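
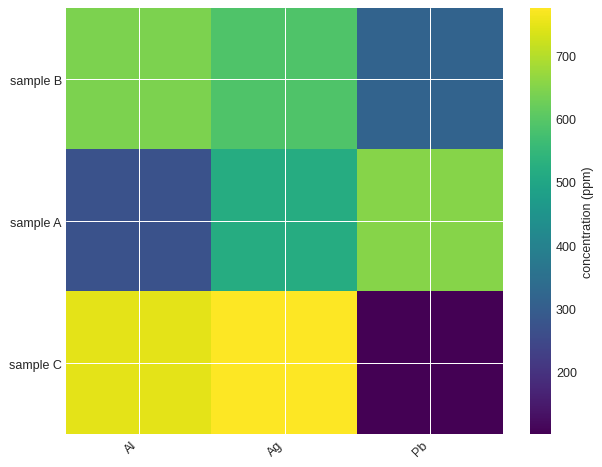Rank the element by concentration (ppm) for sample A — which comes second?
Top 3 for sample A: Pb ≈ 700, Ag ≈ 500, Al ≈ 300.

Ag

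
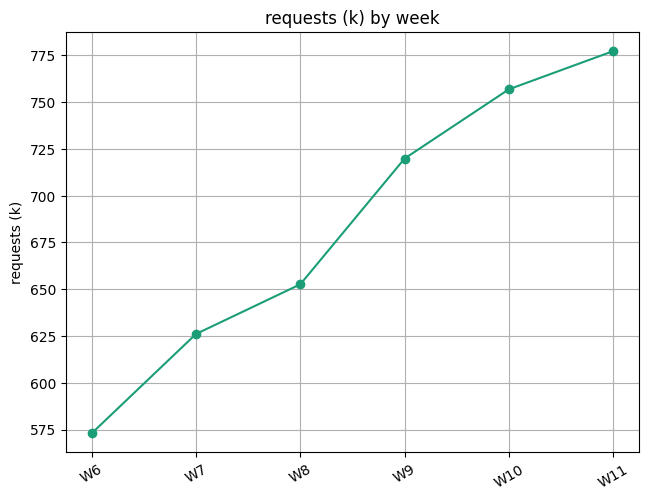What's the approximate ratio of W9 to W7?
W9 ≈ 720, W7 ≈ 620; 720/620 ≈ 1.16.

≈ 1.16×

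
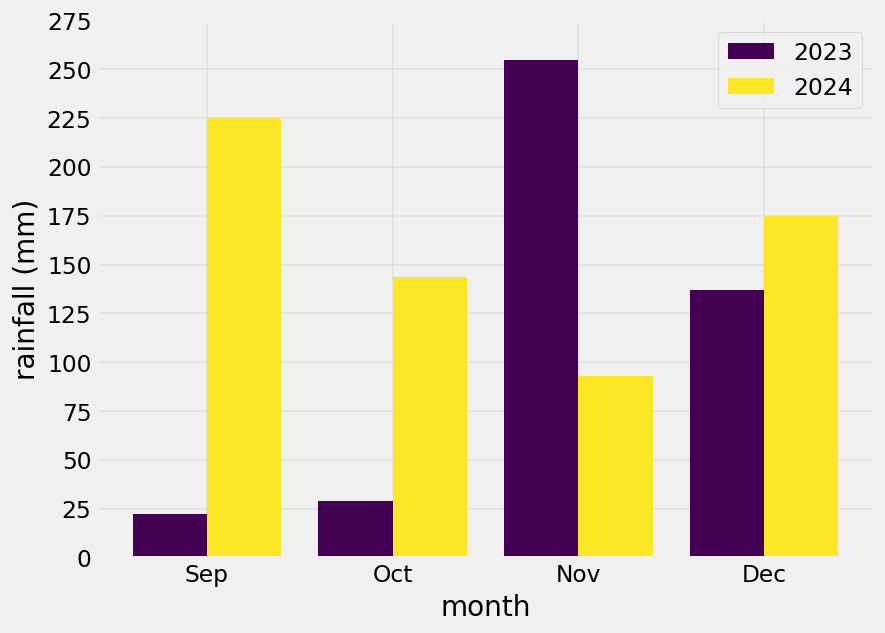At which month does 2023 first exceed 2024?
Nov

Oct: 2023 ≈ 25 vs 2024 ≈ 150 (not yet); Nov: 2023 ≈ 250 vs 2024 ≈ 100 (first crossover).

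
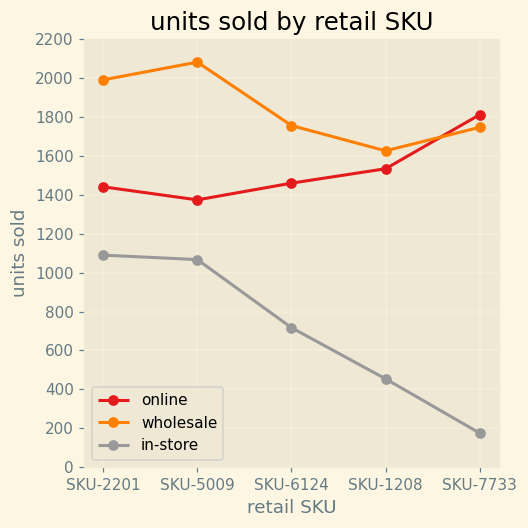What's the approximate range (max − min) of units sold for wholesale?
Max SKU-5009 ≈ 2000, min SKU-1208 ≈ 1600; range ≈ 400.

≈ 400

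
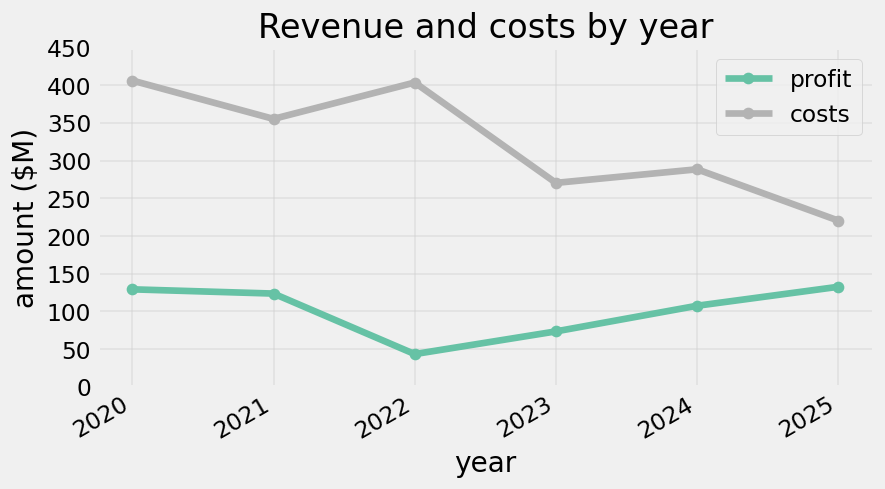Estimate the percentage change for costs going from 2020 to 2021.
≈ -12.5%

2020 ≈ 400, 2021 ≈ 350; (350 − 400) / 400 ≈ -12.5%.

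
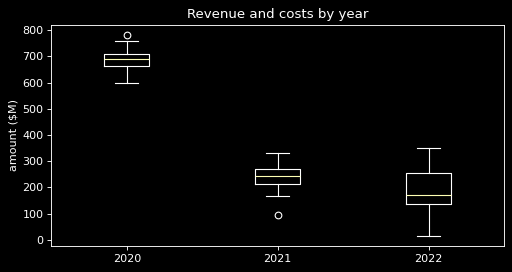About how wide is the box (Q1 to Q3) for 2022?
Q3 ≈ 250, Q1 ≈ 150; IQR ≈ 100.

≈ 100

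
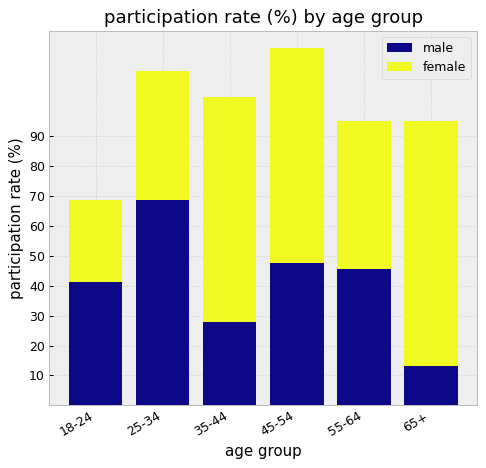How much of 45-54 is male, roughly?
≈ 50

male top ≈ 50, bottom ≈ 0; segment ≈ 50.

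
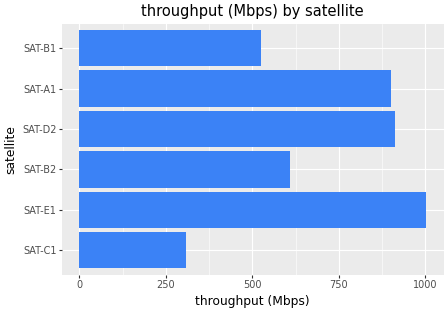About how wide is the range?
≈ 700

Max SAT-E1 ≈ 1000, min SAT-C1 ≈ 300; range ≈ 700.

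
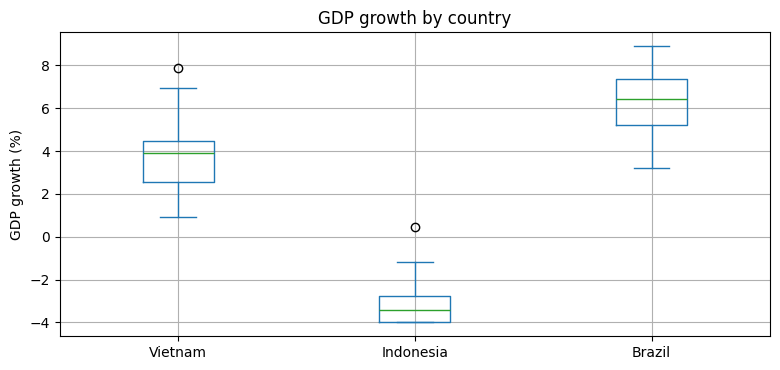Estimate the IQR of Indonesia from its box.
Q3 ≈ -3, Q1 ≈ -4; IQR ≈ 1.

≈ 1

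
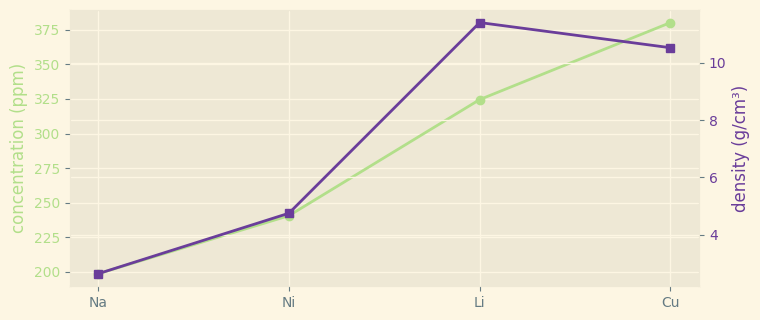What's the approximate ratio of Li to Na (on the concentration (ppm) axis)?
Li ≈ 320, Na ≈ 200; 320/200 ≈ 1.6.

≈ 1.6×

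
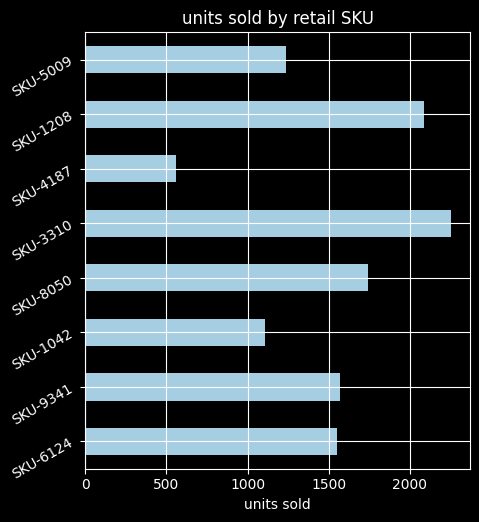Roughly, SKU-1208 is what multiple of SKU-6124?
SKU-1208 ≈ 2000, SKU-6124 ≈ 1600; 2000/1600 ≈ 1.25.

≈ 1.25×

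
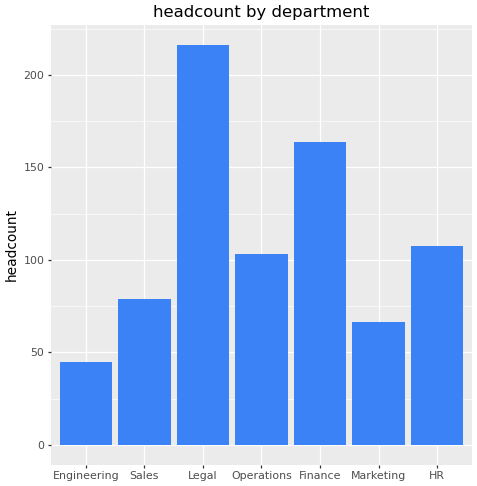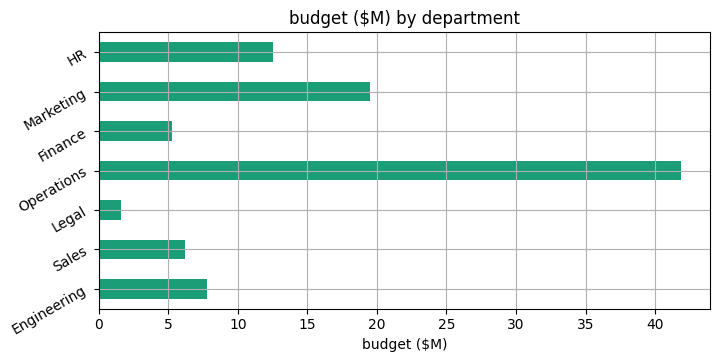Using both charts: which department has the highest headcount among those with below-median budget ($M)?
Legal

Chart 2 median budget ($M) ≈ 10; below-median departments: Sales, Legal, Finance. Among those, Legal has the highest headcount (≈ 220).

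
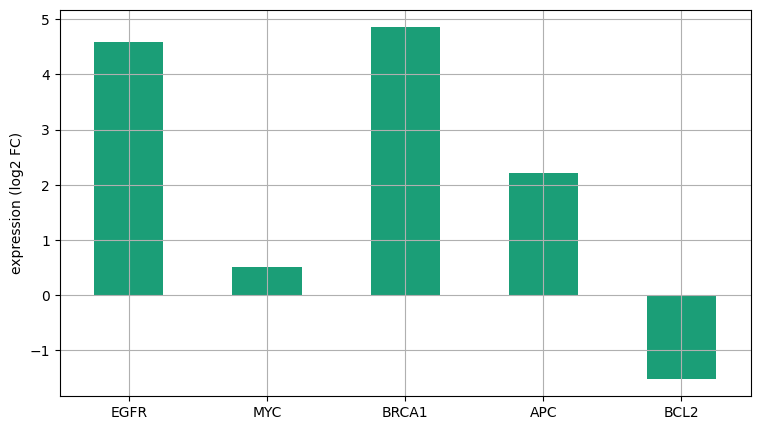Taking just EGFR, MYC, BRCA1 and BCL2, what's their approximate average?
(5 + 0 + 5 + -2) / 4 ≈ 2.

≈ 2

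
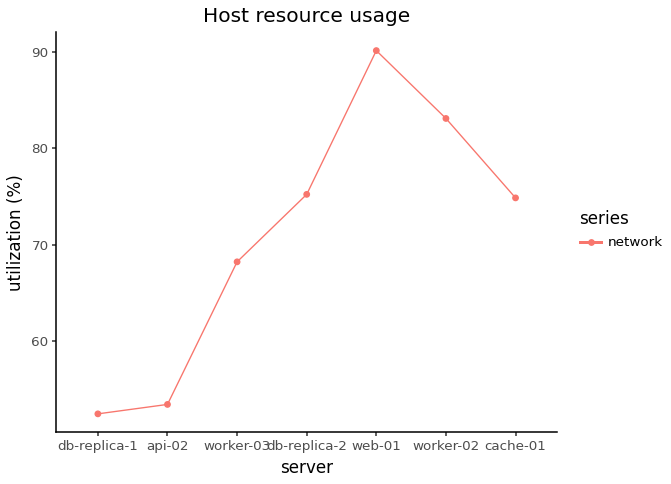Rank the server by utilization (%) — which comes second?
worker-02

Top 3: web-01 ≈ 90, worker-02 ≈ 85, db-replica-2 ≈ 75.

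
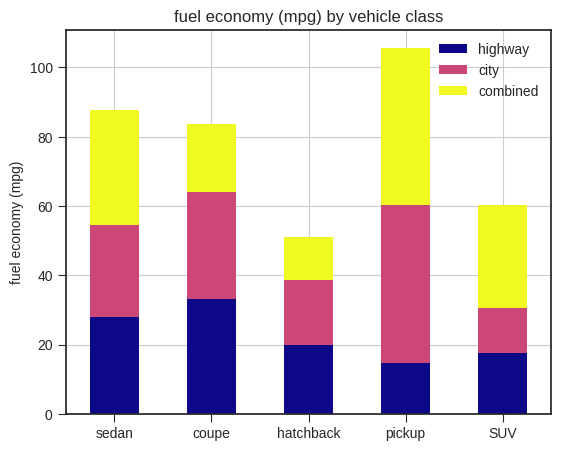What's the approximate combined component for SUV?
≈ 30

combined top ≈ 60, bottom ≈ 30; segment ≈ 30.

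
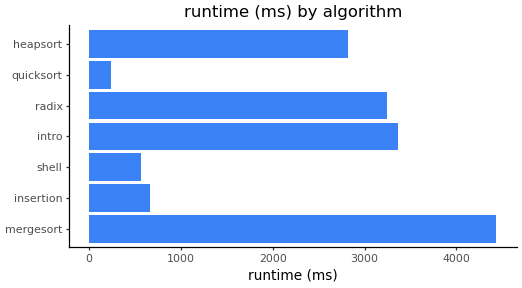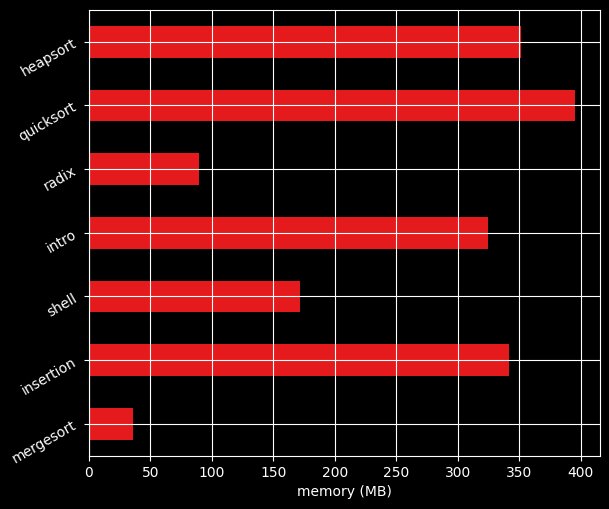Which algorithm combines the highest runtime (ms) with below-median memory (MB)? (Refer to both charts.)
mergesort

Chart 2 median memory (MB) ≈ 300; below-median algorithms: mergesort, shell, radix. Among those, mergesort has the highest runtime (ms) (≈ 4500).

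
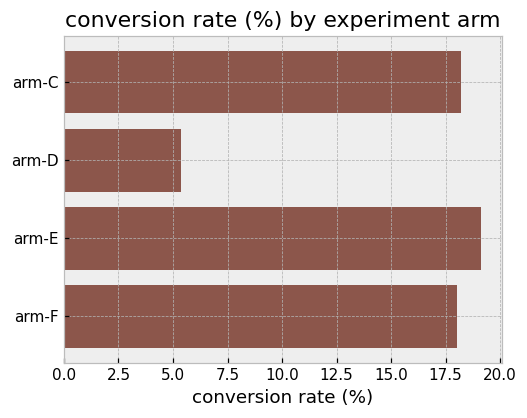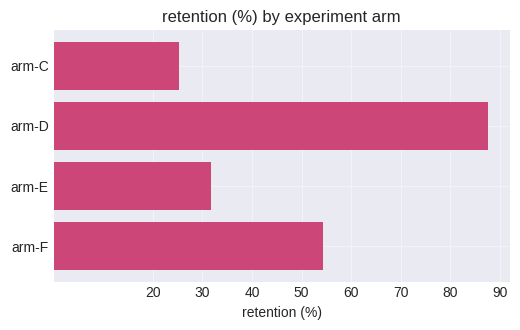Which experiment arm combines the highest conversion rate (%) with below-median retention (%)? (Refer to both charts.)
Chart 2 median retention (%) ≈ 40; below-median experiment arms: arm-C, arm-E. Among those, arm-E has the highest conversion rate (%) (≈ 20).

arm-E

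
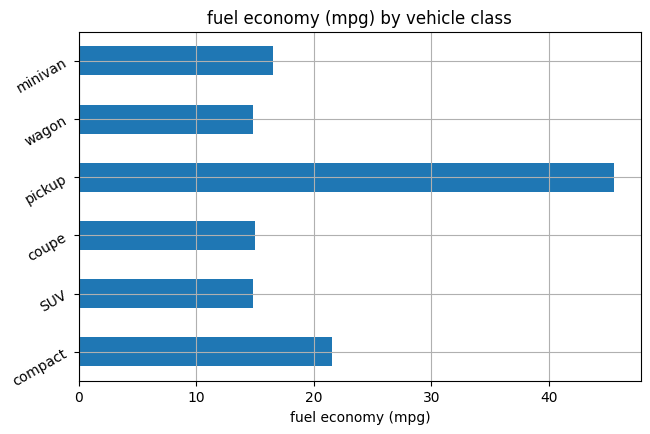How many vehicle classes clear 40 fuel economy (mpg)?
Above 40: pickup.

1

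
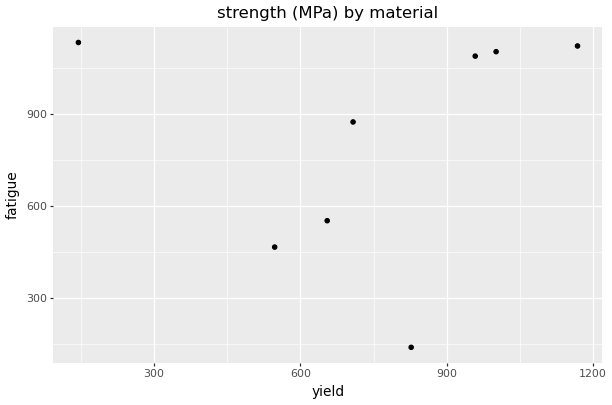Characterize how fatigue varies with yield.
Points are roughly uncorrelated; weak (|r| ≈ 0.1).

no clear correlation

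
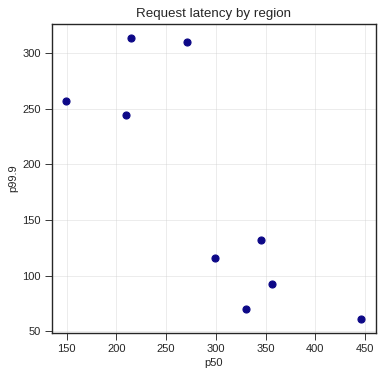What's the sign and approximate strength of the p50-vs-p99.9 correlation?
Points are negatively correlated; strong (|r| ≈ 0.8).

negative, strong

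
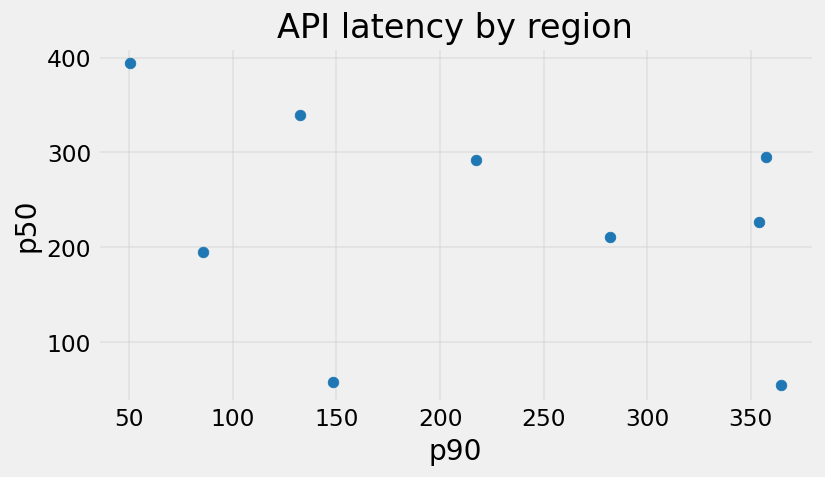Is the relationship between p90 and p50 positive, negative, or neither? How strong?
negative, weak

Points are negatively correlated; weak (|r| ≈ 0.3).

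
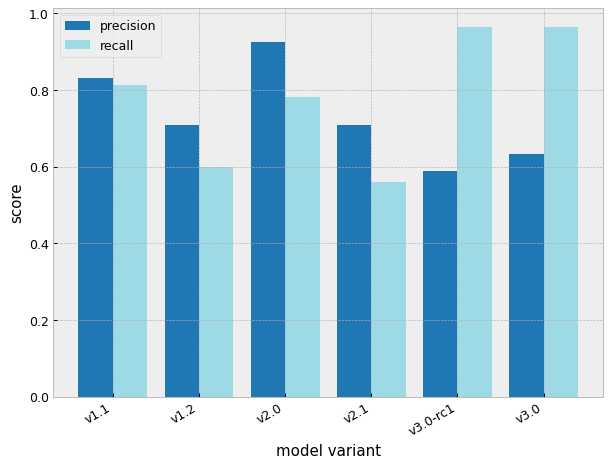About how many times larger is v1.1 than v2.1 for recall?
≈ 1.33×

v1.1 ≈ 0.8, v2.1 ≈ 0.6; 0.8/0.6 ≈ 1.33.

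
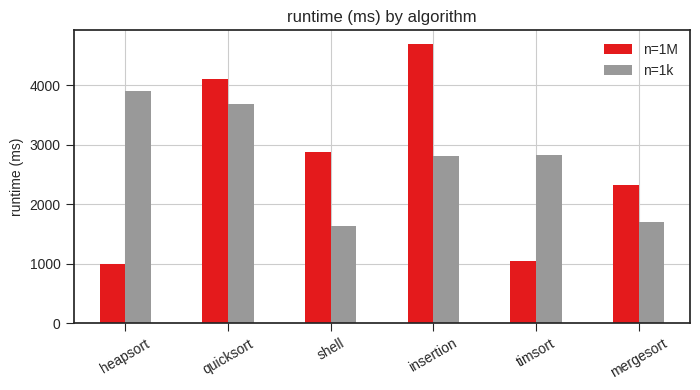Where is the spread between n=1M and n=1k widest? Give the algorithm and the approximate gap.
heapsort, ≈ 3000 ms

heapsort: n=1M ≈ 1000, n=1k ≈ 4000 → gap ≈ 3000. Next-largest (insertion) is only ≈ 1500.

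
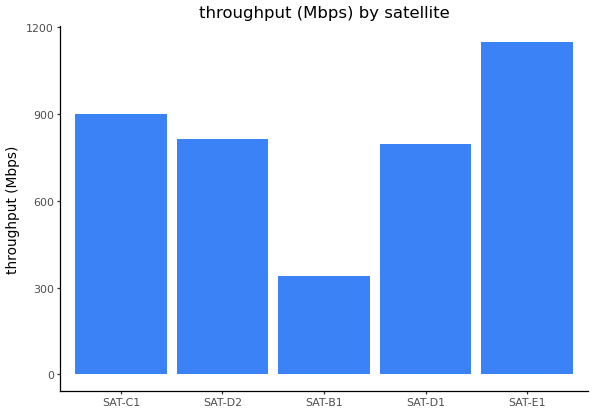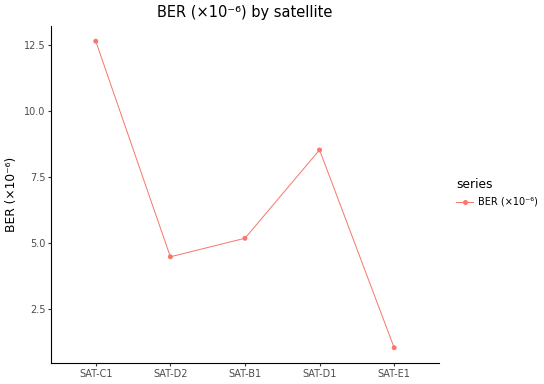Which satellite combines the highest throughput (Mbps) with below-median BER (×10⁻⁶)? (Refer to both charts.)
Chart 2 median BER (×10⁻⁶) ≈ 6; below-median satellites: SAT-D2, SAT-E1. Among those, SAT-E1 has the highest throughput (Mbps) (≈ 1200).

SAT-E1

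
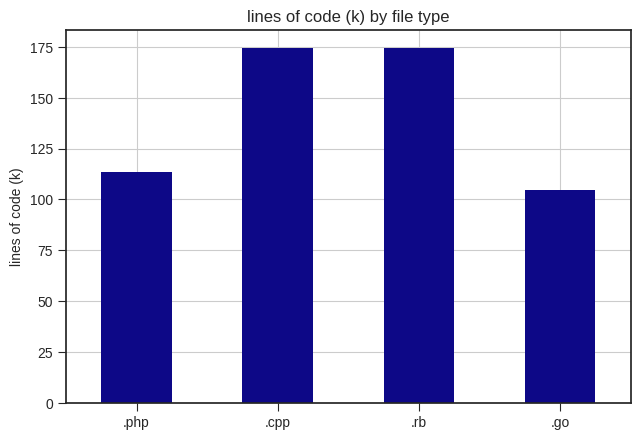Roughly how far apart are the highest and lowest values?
Max .rb ≈ 180, min .go ≈ 100; range ≈ 80.

≈ 80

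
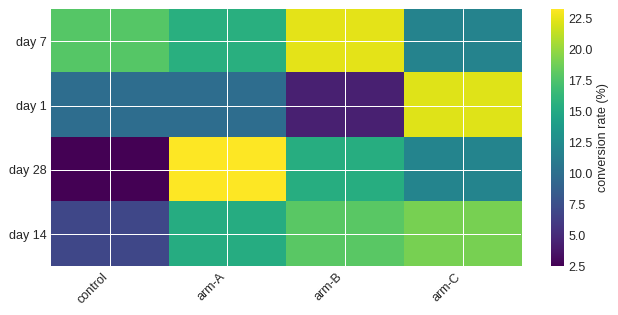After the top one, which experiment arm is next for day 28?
Top 3 for day 28: arm-A ≈ 24, arm-B ≈ 16, arm-C ≈ 12.

arm-B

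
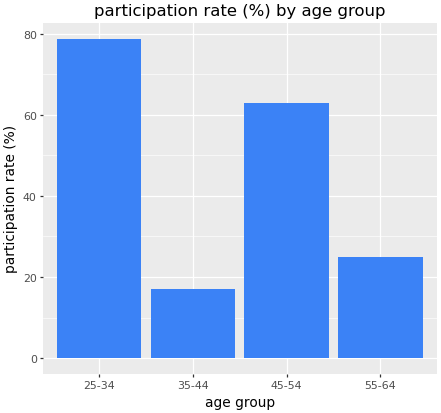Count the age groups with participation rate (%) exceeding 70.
Above 70: 25-34.

1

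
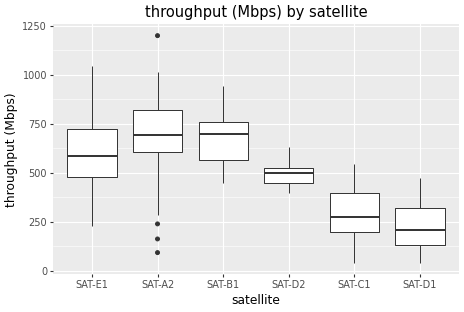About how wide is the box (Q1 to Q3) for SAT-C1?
≈ 200

Q3 ≈ 400, Q1 ≈ 200; IQR ≈ 200.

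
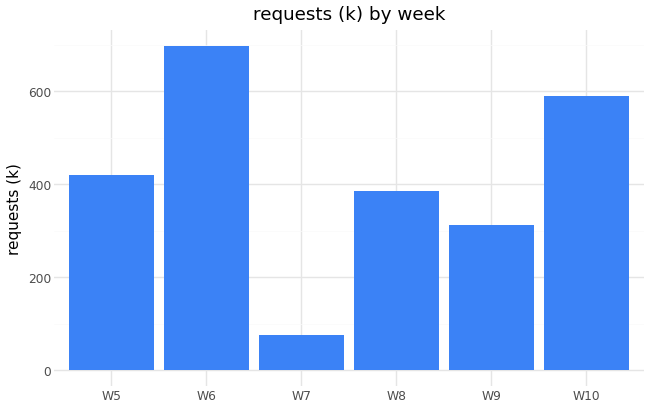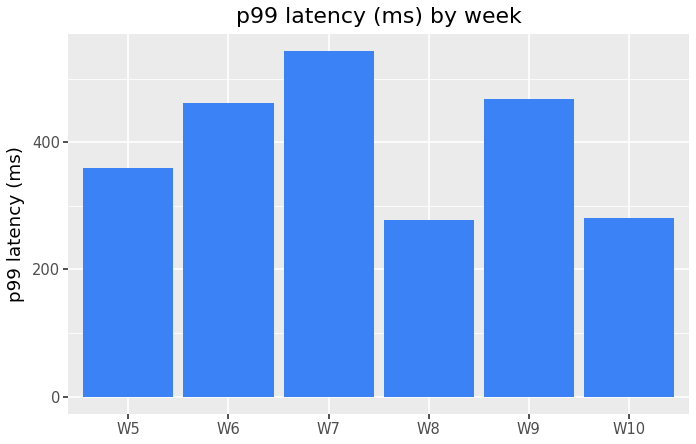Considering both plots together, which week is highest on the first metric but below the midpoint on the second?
Chart 2 median p99 latency (ms) ≈ 400; below-median weeks: W5, W8, W10. Among those, W10 has the highest requests (k) (≈ 600).

W10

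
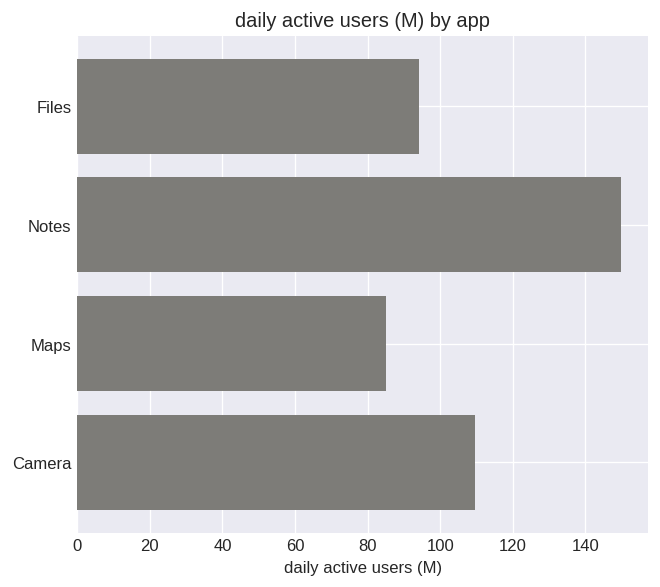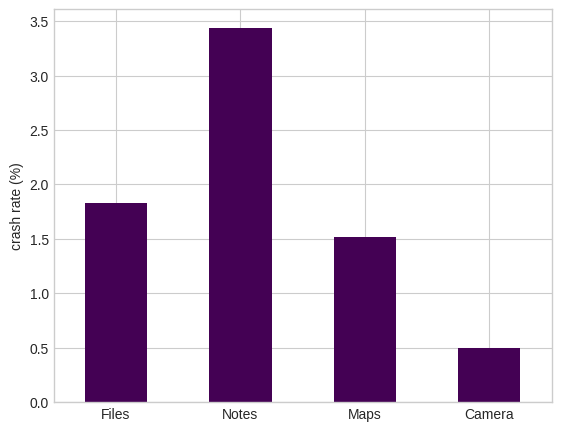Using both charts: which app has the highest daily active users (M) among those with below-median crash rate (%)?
Camera

Chart 2 median crash rate (%) ≈ 1.5; below-median apps: Maps, Camera. Among those, Camera has the highest daily active users (M) (≈ 100).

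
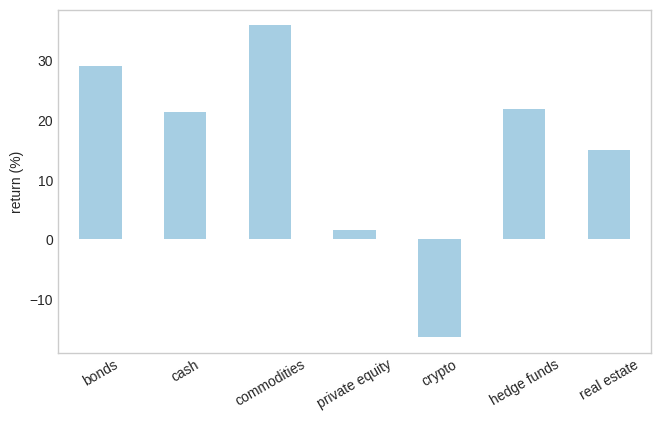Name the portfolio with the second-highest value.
bonds

Top 3: commodities ≈ 35, bonds ≈ 30, hedge funds ≈ 20.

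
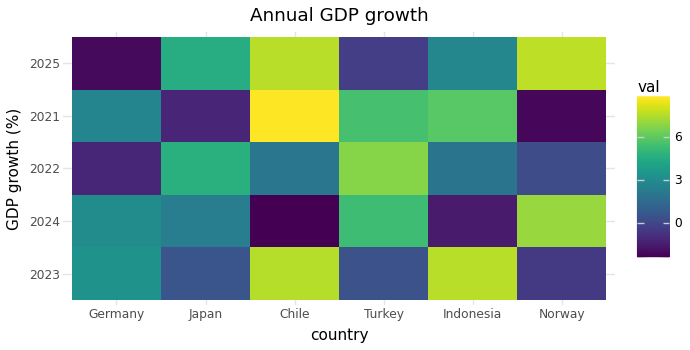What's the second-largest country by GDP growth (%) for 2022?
Japan

Top 3 for 2022: Turkey ≈ 7, Japan ≈ 5, Chile ≈ 2.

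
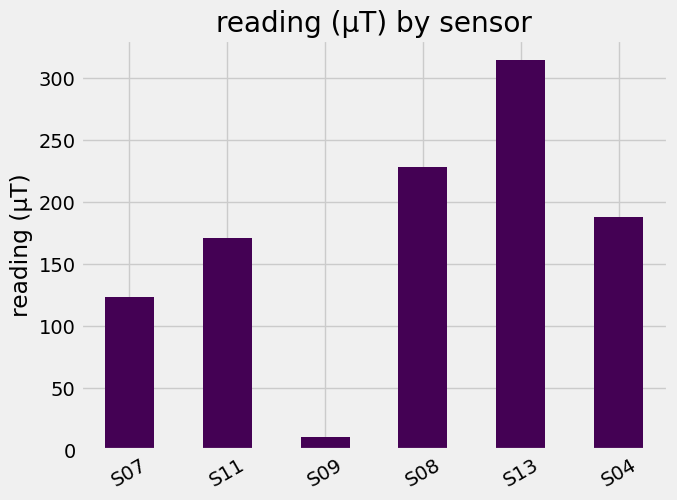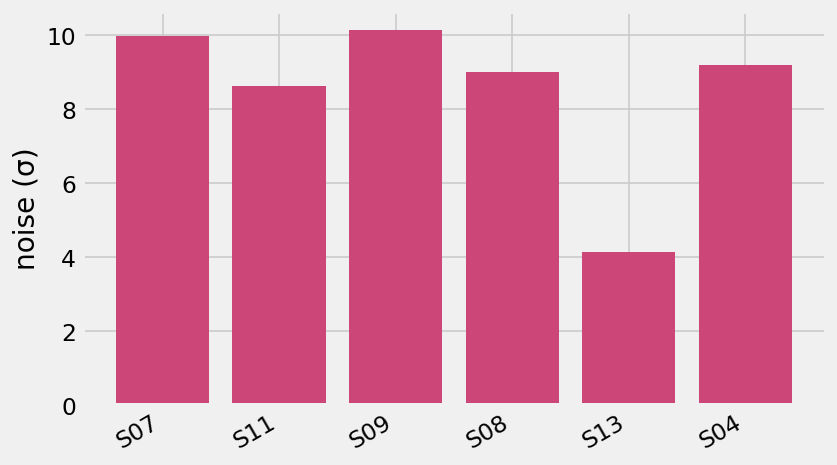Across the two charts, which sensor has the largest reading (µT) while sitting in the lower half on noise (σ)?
Chart 2 median noise (σ) ≈ 9; below-median sensors: S11, S08, S13. Among those, S13 has the highest reading (µT) (≈ 300).

S13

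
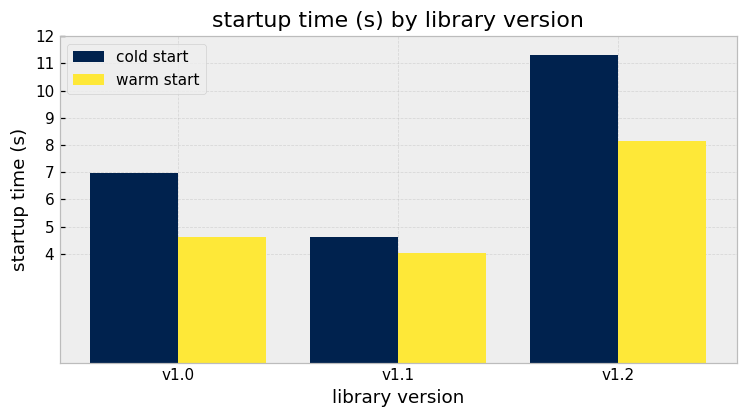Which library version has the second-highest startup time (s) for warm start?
Top 3 for warm start: v1.2 ≈ 8, v1.0 ≈ 5, v1.1 ≈ 4.

v1.0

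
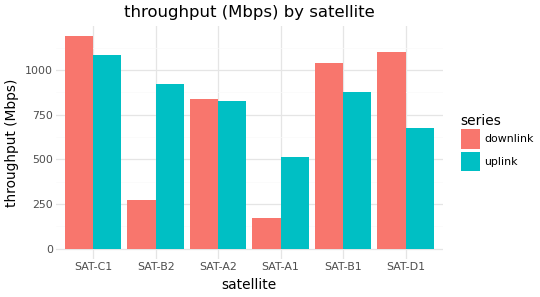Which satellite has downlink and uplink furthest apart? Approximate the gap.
SAT-B2: downlink ≈ 300, uplink ≈ 900 → gap ≈ 600. Next-largest (SAT-D1) is only ≈ 400.

SAT-B2, ≈ 600 Mbps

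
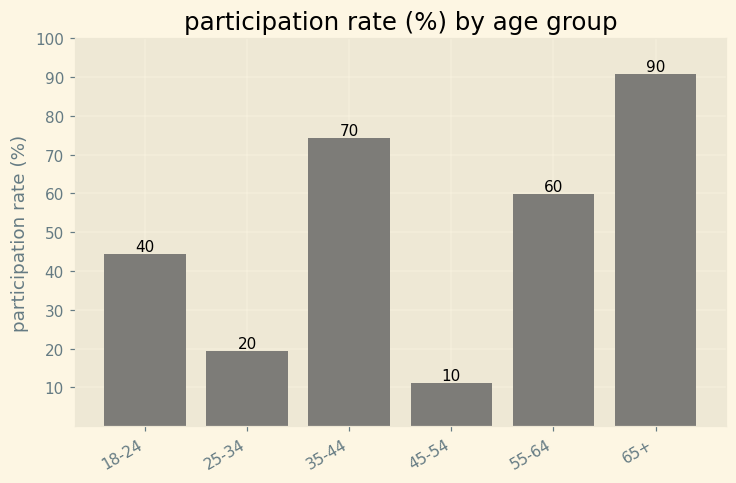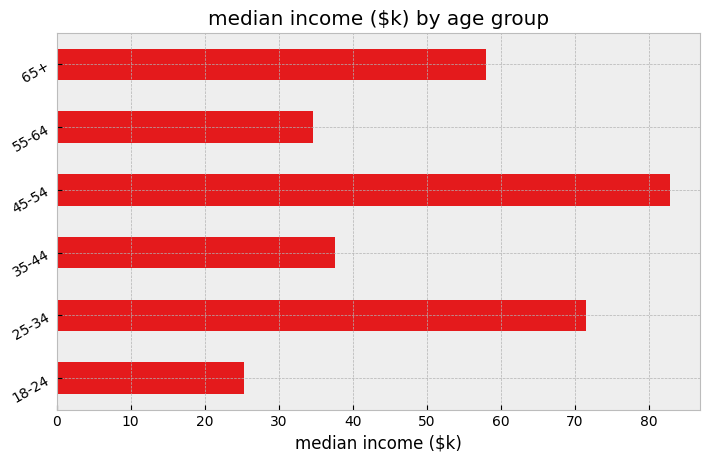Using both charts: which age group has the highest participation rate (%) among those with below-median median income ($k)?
Chart 2 median median income ($k) ≈ 50; below-median age groups: 18-24, 35-44, 55-64. Among those, 35-44 has the highest participation rate (%) (≈ 70).

35-44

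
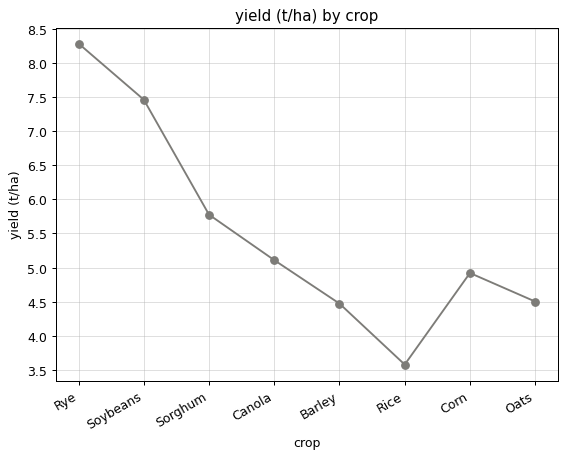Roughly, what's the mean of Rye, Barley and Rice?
≈ 5.5

(8.5 + 4.5 + 3.5) / 3 ≈ 5.5.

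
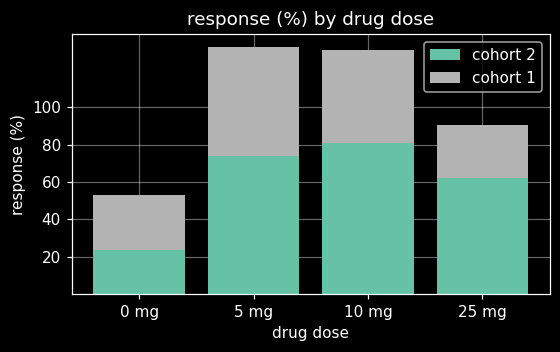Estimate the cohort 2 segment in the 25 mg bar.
≈ 60

cohort 2 top ≈ 60, bottom ≈ 0; segment ≈ 60.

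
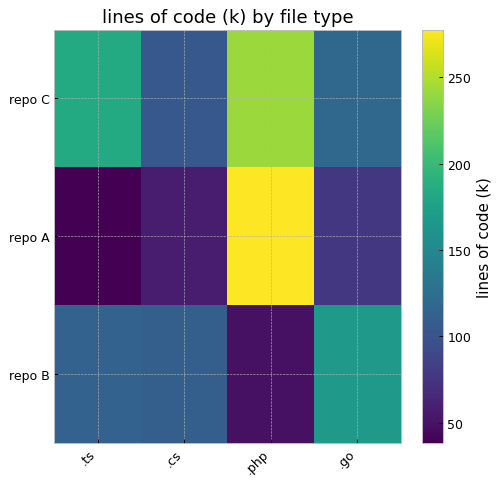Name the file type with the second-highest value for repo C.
Top 3 for repo C: .php ≈ 240, .ts ≈ 180, .go ≈ 120.

.ts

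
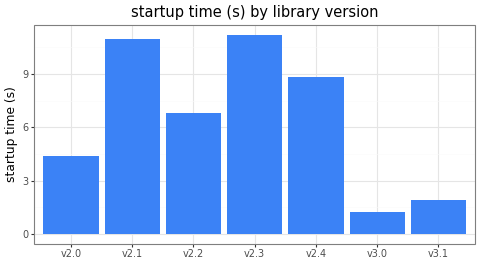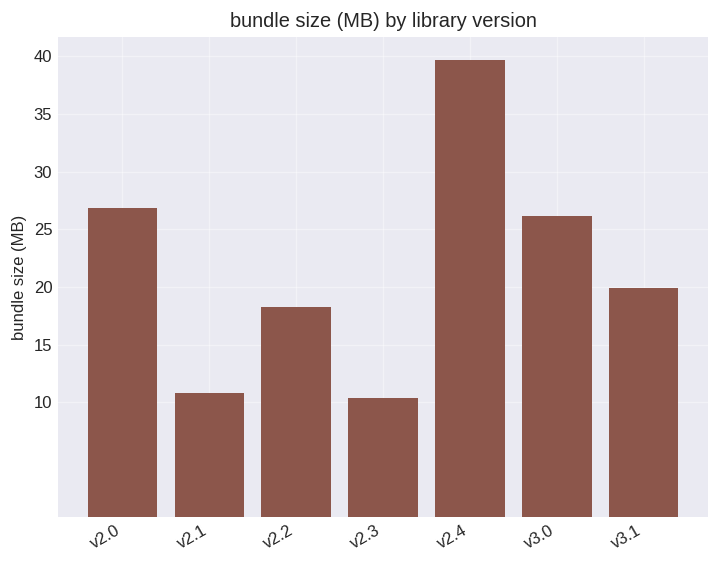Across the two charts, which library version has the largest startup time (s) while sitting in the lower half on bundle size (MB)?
v2.3

Chart 2 median bundle size (MB) ≈ 20; below-median library versions: v2.1, v2.2, v2.3. Among those, v2.3 has the highest startup time (s) (≈ 12).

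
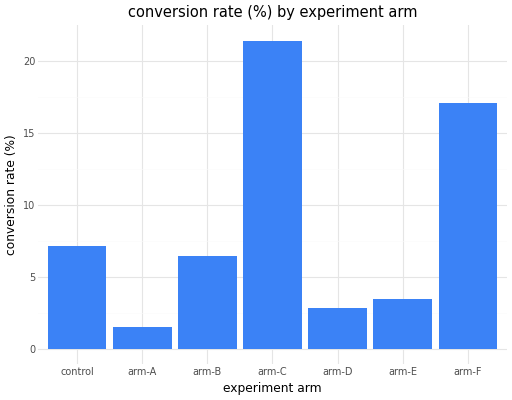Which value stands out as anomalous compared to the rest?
arm-C

arm-C ≈ 22; the rest sit between ≈ 2 and ≈ 18.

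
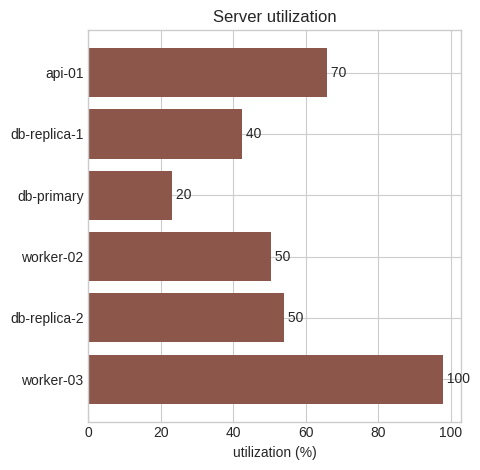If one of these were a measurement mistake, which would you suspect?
worker-03 ≈ 100; the rest sit between ≈ 20 and ≈ 70.

worker-03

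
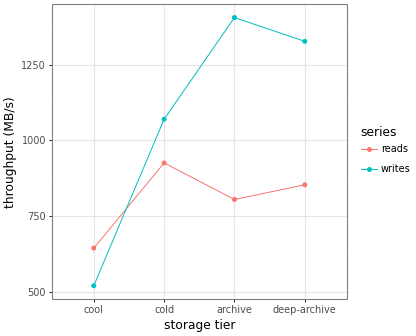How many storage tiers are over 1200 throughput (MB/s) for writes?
2

Above 1200: archive, deep-archive.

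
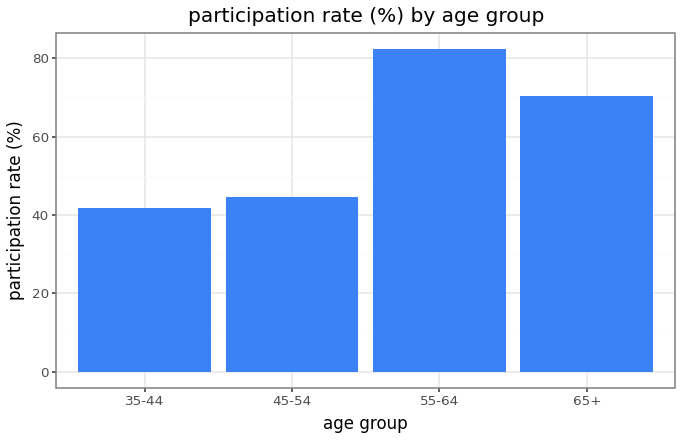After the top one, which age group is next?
Top 3: 55-64 ≈ 80, 65+ ≈ 70, 45-54 ≈ 40.

65+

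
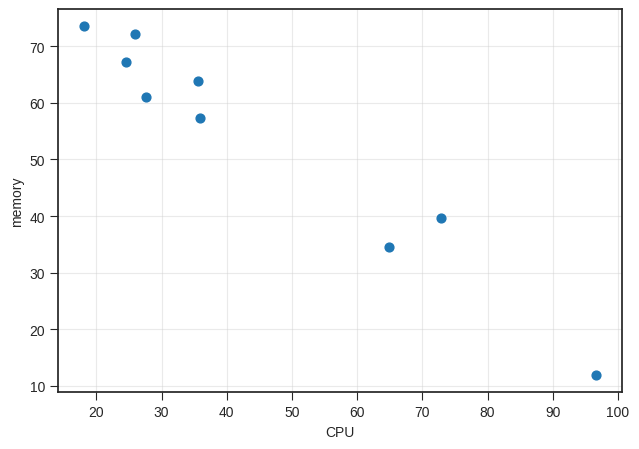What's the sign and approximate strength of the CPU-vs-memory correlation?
Points are negatively correlated; strong (|r| ≈ 1.0).

negative, strong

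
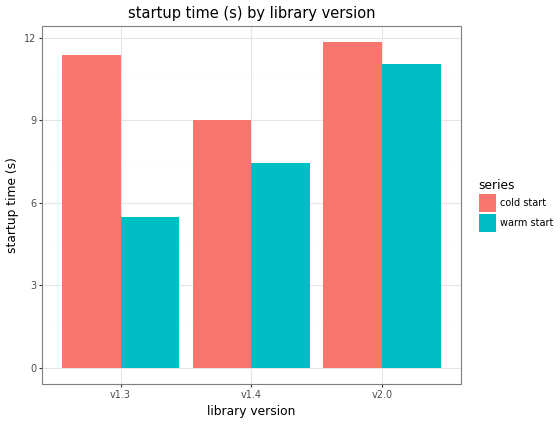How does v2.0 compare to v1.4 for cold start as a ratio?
≈ 1.33×

v2.0 ≈ 12, v1.4 ≈ 9; 12/9 ≈ 1.33.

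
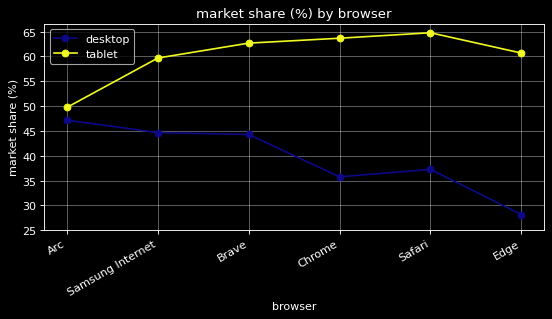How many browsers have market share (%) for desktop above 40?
Above 40: Arc, Samsung Internet, Brave.

3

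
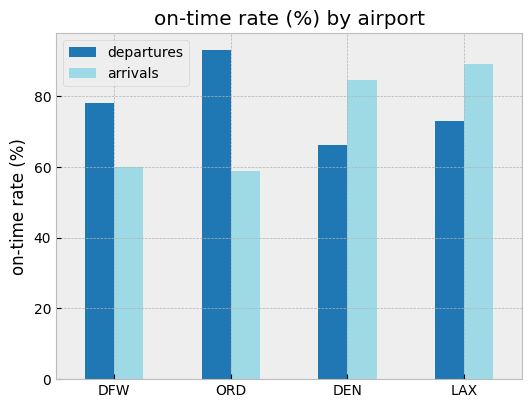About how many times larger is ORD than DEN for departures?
≈ 1.29×

ORD ≈ 90, DEN ≈ 70; 90/70 ≈ 1.29.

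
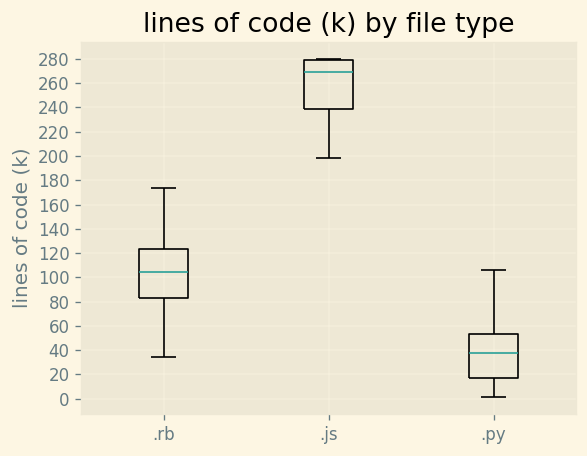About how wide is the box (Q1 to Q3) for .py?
≈ 40

Q3 ≈ 60, Q1 ≈ 20; IQR ≈ 40.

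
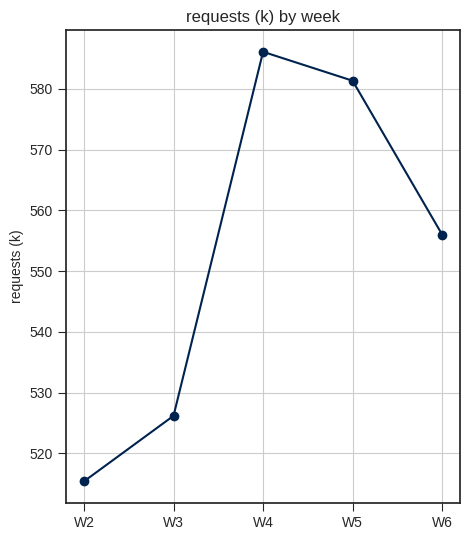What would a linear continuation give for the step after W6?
≈ 545

Last three: 590, 580, 560 → slope ≈ -15/step → next ≈ 545.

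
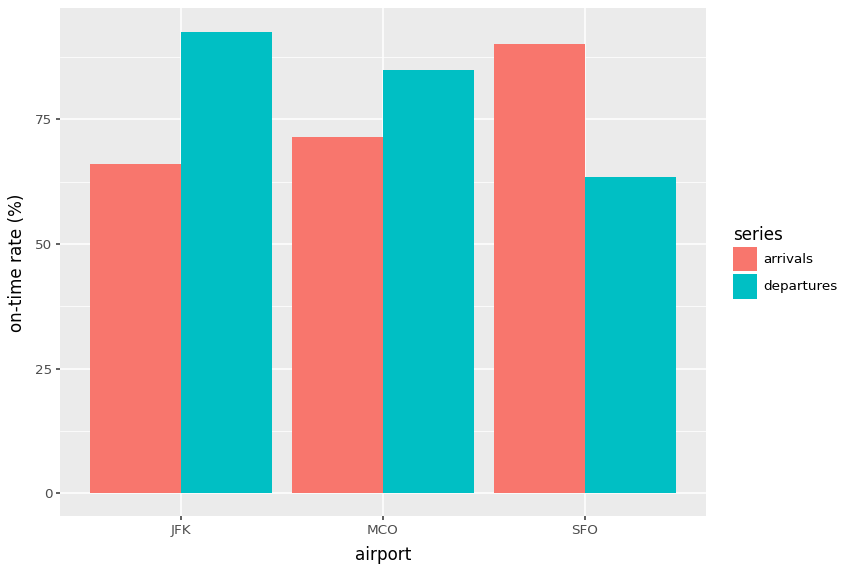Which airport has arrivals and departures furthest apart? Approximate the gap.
SFO, ≈ 30 %

SFO: arrivals ≈ 90, departures ≈ 60 → gap ≈ 30. Next-largest (JFK) is only ≈ 20.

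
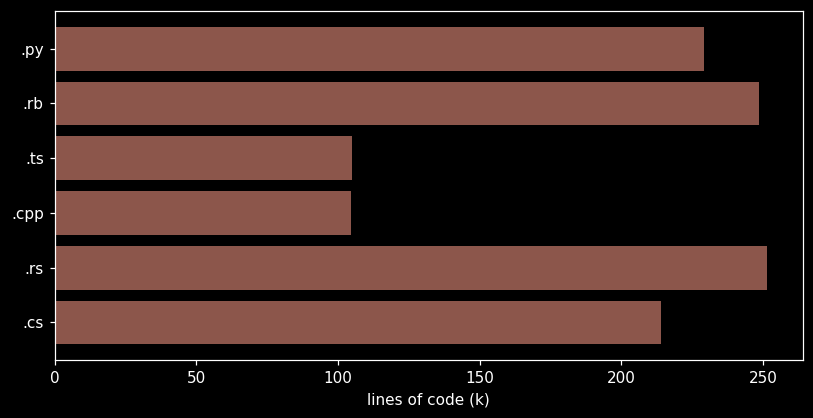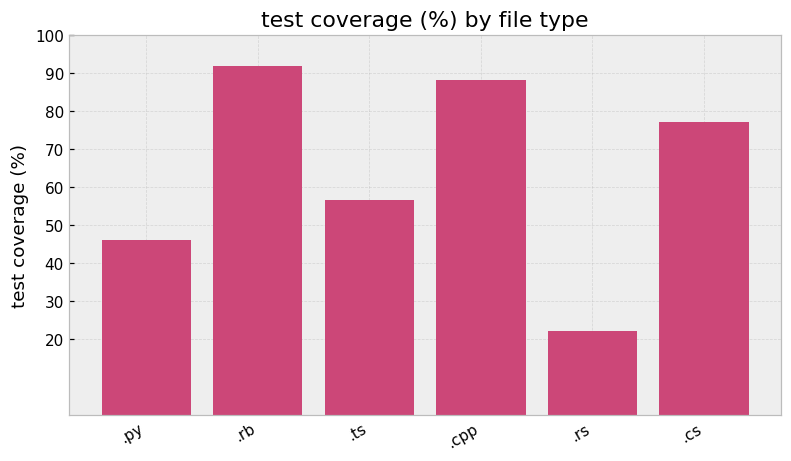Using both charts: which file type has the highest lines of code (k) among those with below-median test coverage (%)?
Chart 2 median test coverage (%) ≈ 70; below-median file types: .py, .ts, .rs. Among those, .rs has the highest lines of code (k) (≈ 250).

.rs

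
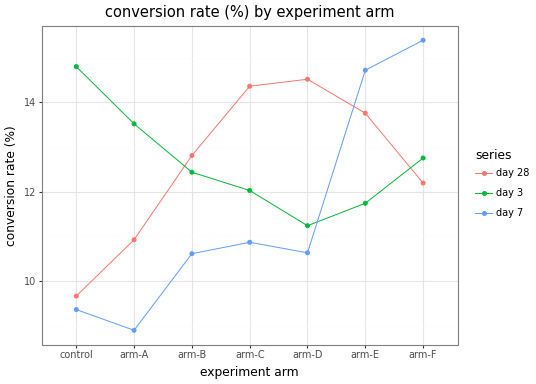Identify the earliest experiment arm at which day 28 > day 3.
arm-B

arm-A: day 28 ≈ 11 vs day 3 ≈ 14 (not yet); arm-B: day 28 ≈ 13 vs day 3 ≈ 12 (first crossover).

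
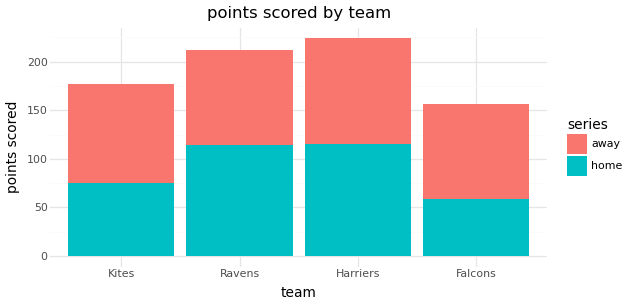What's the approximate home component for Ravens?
≈ 120

home top ≈ 120, bottom ≈ 0; segment ≈ 120.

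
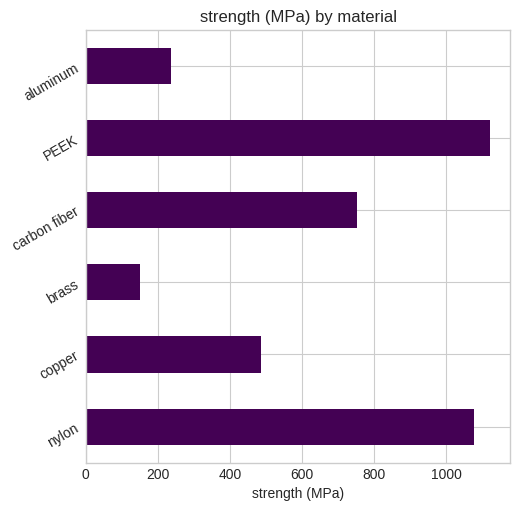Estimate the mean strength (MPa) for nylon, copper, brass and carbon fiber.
(1100 + 500 + 100 + 800) / 4 ≈ 625.

≈ 625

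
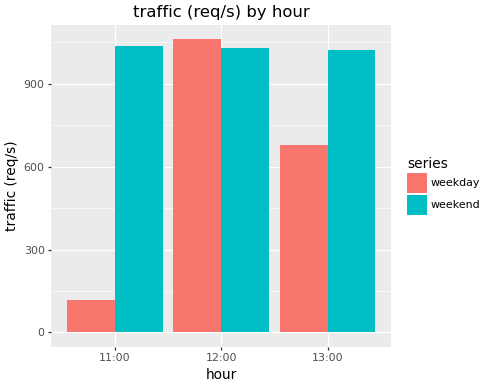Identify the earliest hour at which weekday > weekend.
12:00

11:00: weekday ≈ 100 vs weekend ≈ 1000 (not yet); 12:00: weekday ≈ 1100 vs weekend ≈ 1000 (first crossover).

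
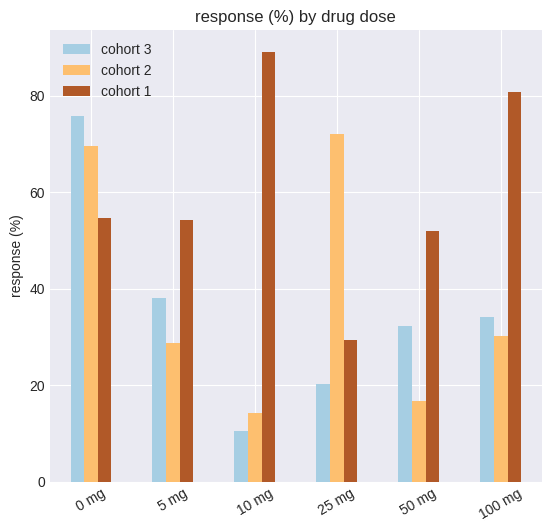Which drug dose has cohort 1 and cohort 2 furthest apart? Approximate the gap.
10 mg: cohort 1 ≈ 90, cohort 2 ≈ 10 → gap ≈ 80. Next-largest (100 mg) is only ≈ 50.

10 mg, ≈ 80 %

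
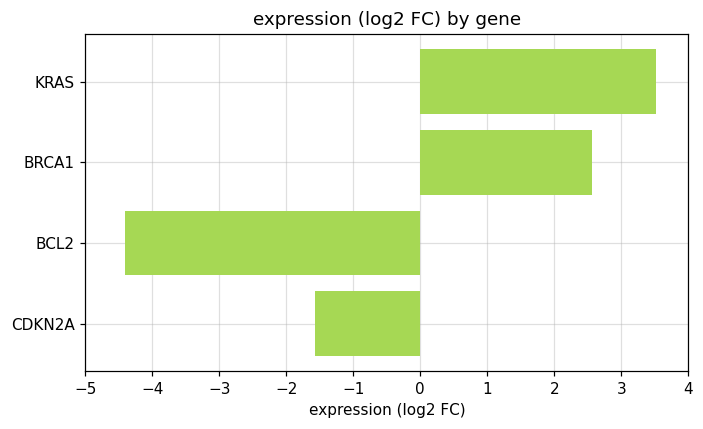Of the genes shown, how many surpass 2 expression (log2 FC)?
Above 2: KRAS, BRCA1.

2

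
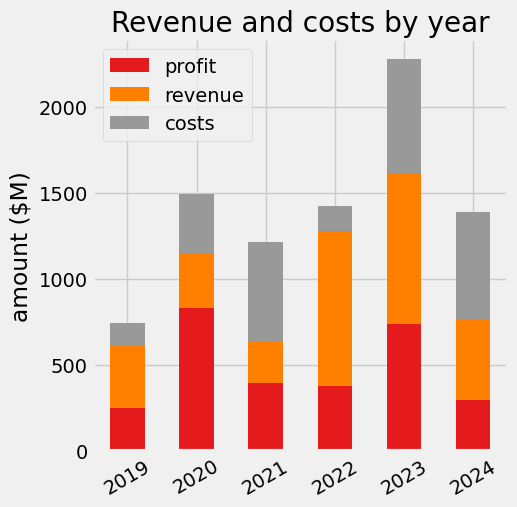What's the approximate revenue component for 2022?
revenue top ≈ 1200, bottom ≈ 400; segment ≈ 800.

≈ 800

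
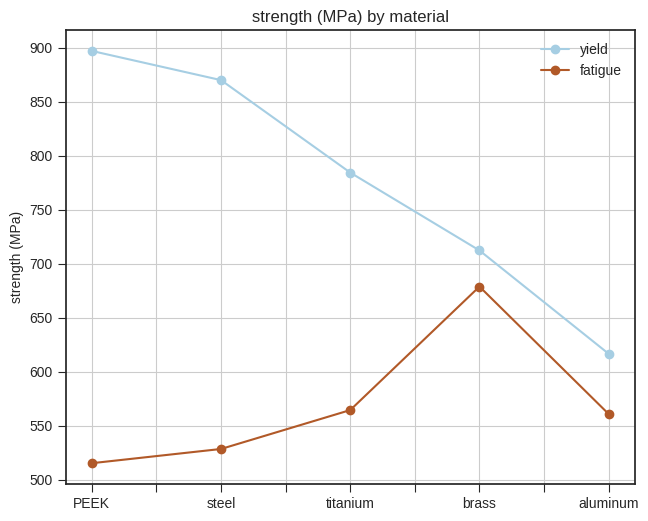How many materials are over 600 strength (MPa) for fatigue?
Above 600: brass.

1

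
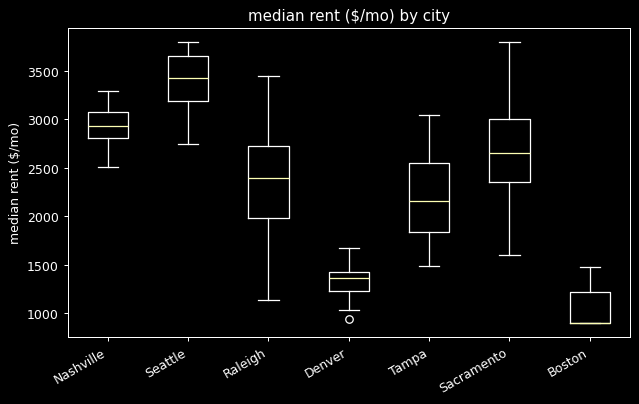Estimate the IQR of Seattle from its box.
Q3 ≈ 3500, Q1 ≈ 3000; IQR ≈ 500.

≈ 500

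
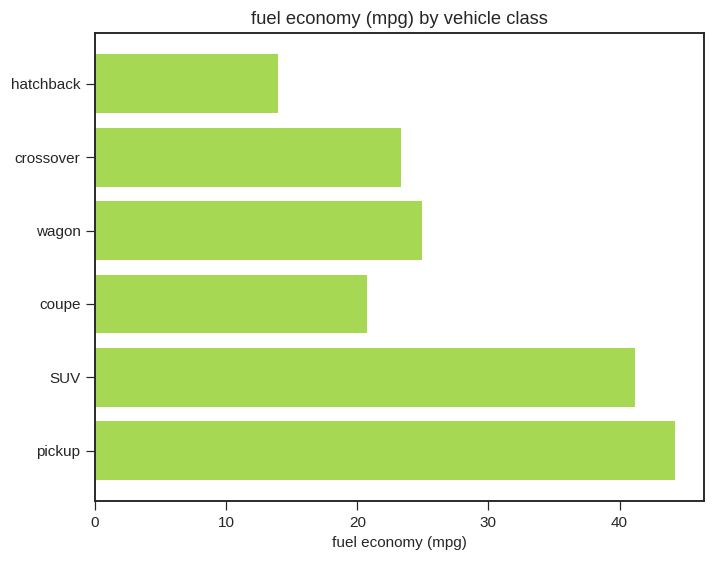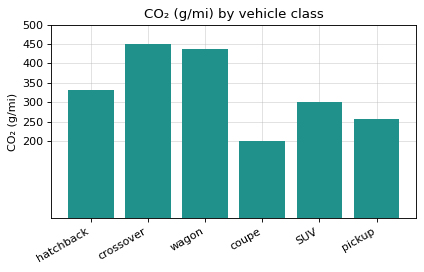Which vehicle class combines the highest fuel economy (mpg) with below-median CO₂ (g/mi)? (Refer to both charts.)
Chart 2 median CO₂ (g/mi) ≈ 300; below-median vehicle classes: coupe, SUV, pickup. Among those, pickup has the highest fuel economy (mpg) (≈ 45).

pickup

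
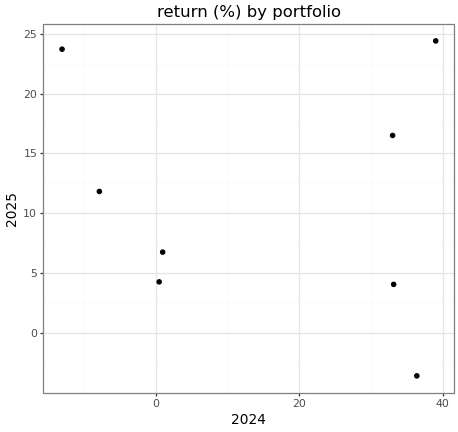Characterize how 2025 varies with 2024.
no clear correlation

Points are roughly uncorrelated; weak (|r| ≈ 0.2).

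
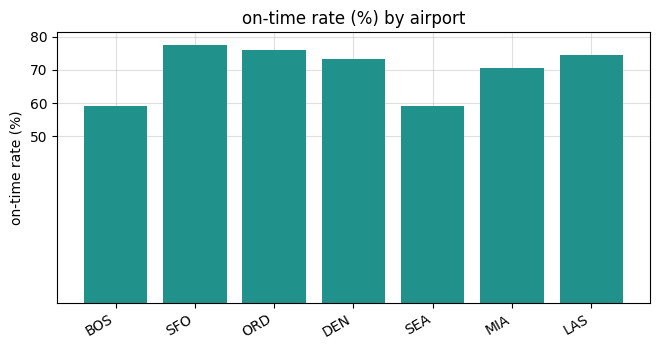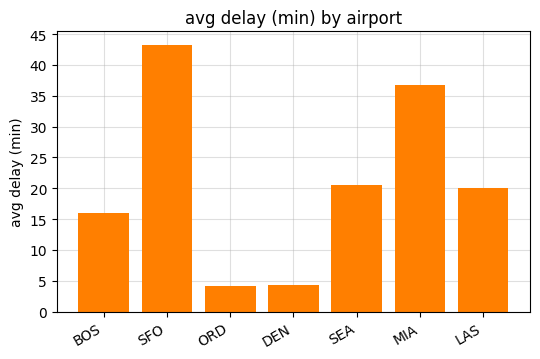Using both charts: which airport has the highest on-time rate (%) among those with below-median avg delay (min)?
Chart 2 median avg delay (min) ≈ 20; below-median airports: BOS, ORD, DEN. Among those, ORD has the highest on-time rate (%) (≈ 80).

ORD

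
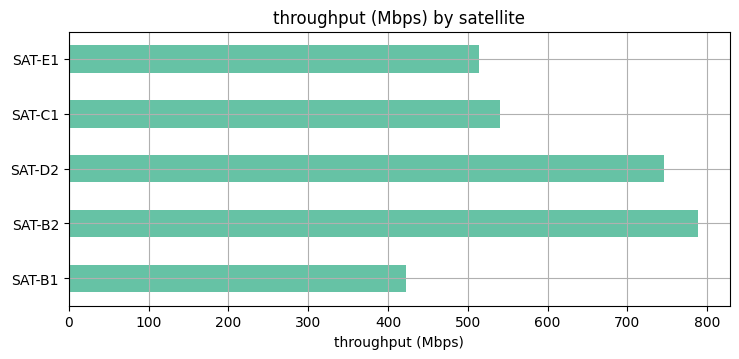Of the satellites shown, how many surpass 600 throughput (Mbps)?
2

Above 600: SAT-B2, SAT-D2.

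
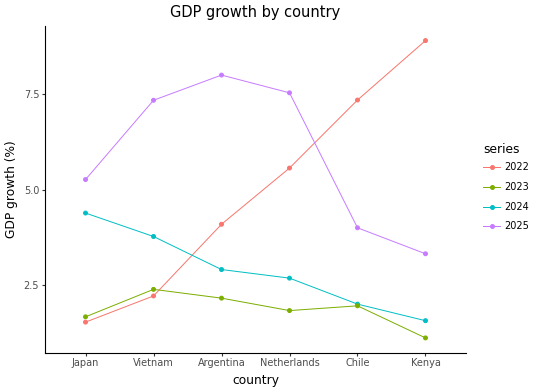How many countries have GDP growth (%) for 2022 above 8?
1

Above 8: Kenya.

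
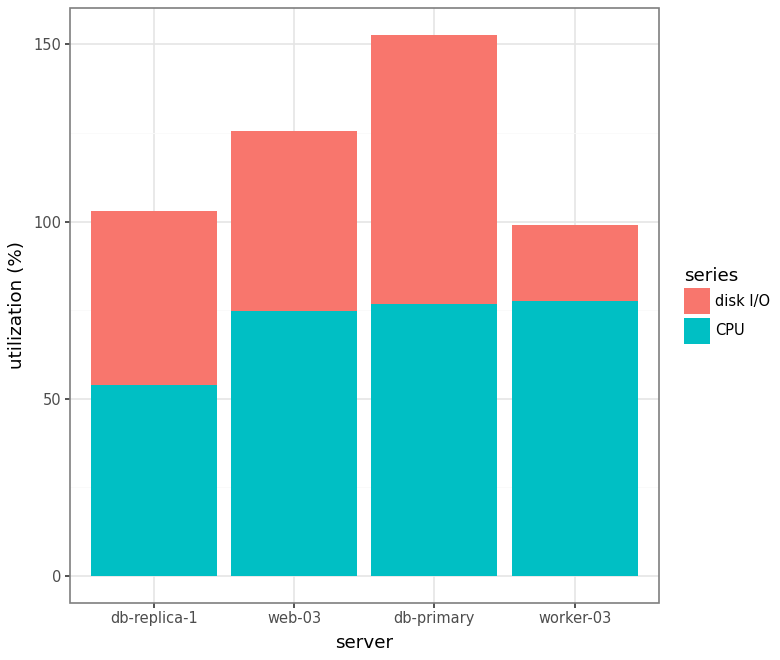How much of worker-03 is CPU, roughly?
≈ 80

CPU top ≈ 80, bottom ≈ 0; segment ≈ 80.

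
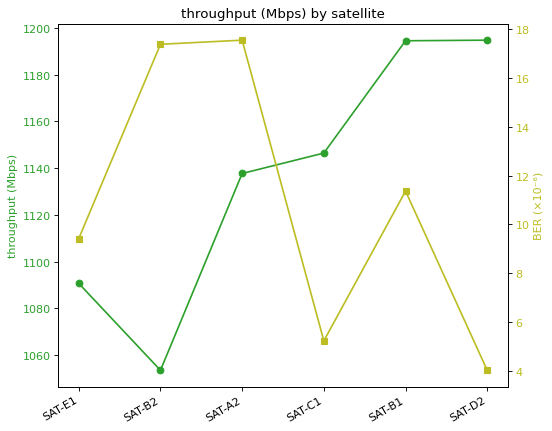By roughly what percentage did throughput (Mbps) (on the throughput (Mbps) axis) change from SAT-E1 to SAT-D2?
SAT-E1 ≈ 1100, SAT-D2 ≈ 1200; (1200 − 1100) / 1100 ≈ +9.1%.

≈ +9.1%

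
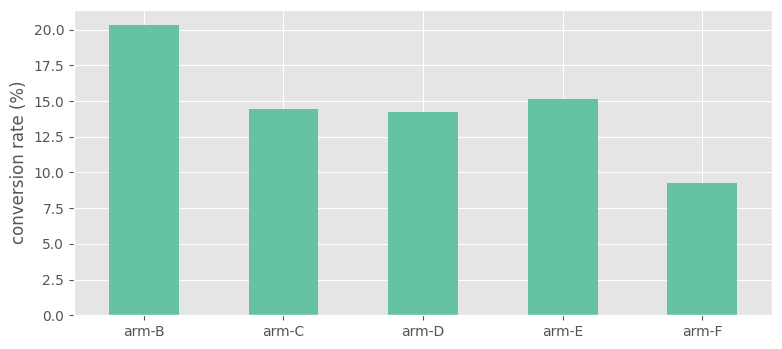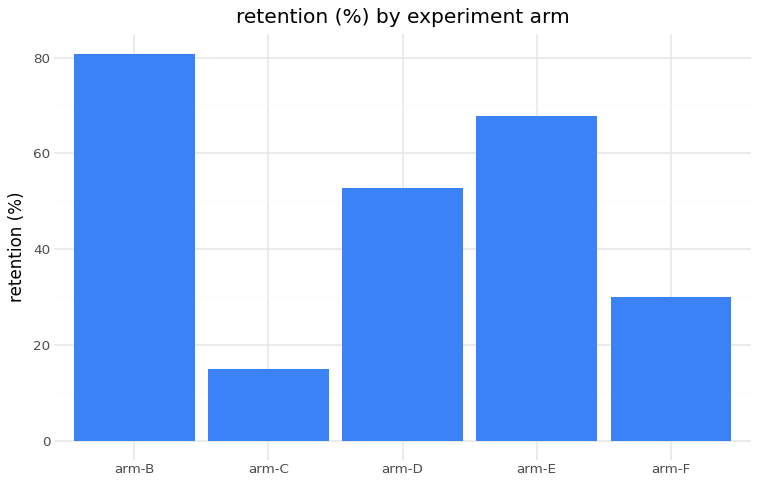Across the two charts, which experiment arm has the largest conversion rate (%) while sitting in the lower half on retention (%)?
Chart 2 median retention (%) ≈ 50; below-median experiment arms: arm-C, arm-F. Among those, arm-C has the highest conversion rate (%) (≈ 14).

arm-C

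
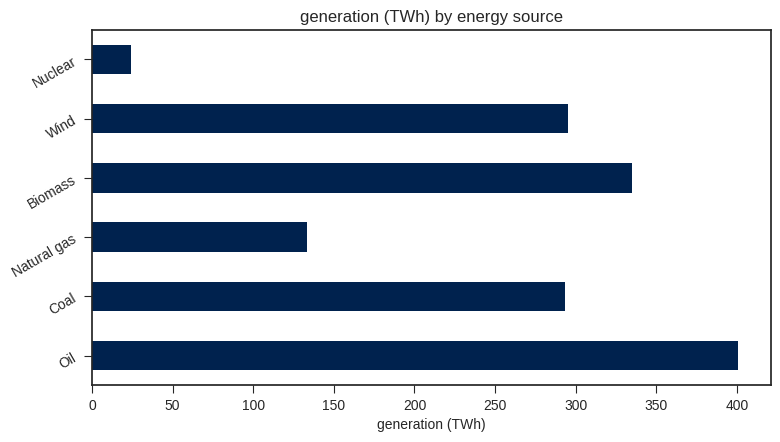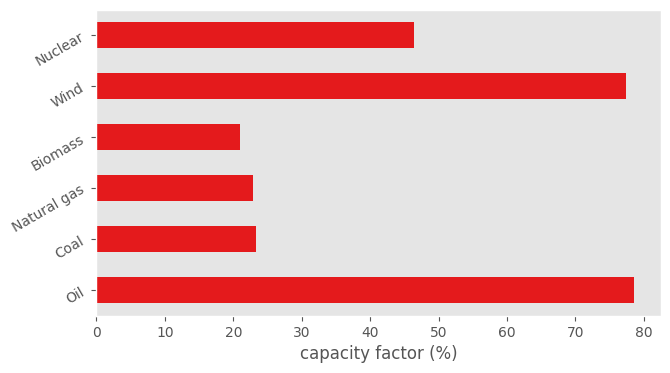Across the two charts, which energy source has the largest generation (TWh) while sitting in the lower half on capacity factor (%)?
Chart 2 median capacity factor (%) ≈ 30; below-median energy sources: Coal, Natural gas, Biomass. Among those, Biomass has the highest generation (TWh) (≈ 350).

Biomass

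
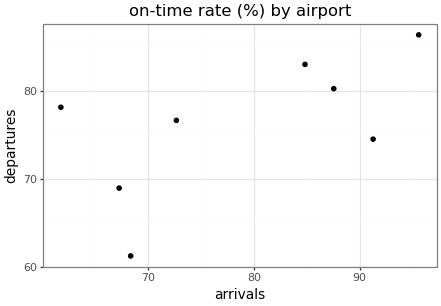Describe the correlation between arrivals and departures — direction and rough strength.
positive, moderate

Points are positively correlated; moderate (|r| ≈ 0.6).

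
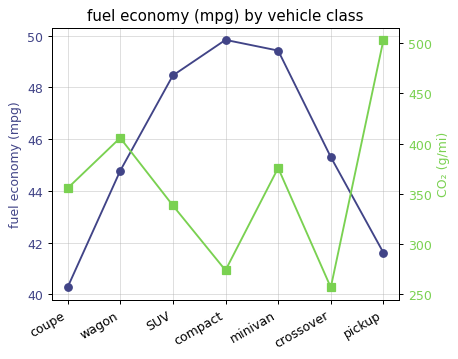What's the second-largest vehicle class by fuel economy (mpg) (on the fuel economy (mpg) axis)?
Top 3 (on the fuel economy (mpg) axis): compact ≈ 50, minivan ≈ 49, SUV ≈ 48.

minivan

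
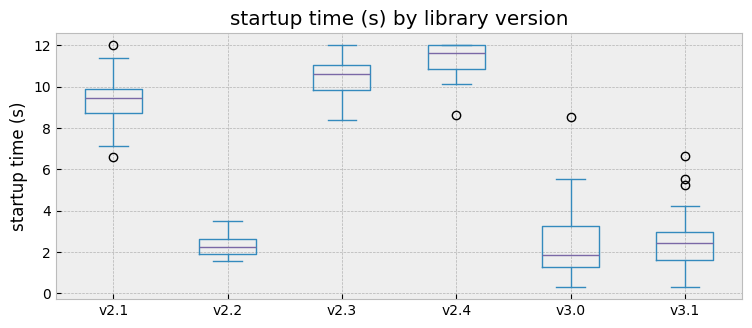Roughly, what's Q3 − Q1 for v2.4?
Q3 ≈ 12, Q1 ≈ 11; IQR ≈ 1.

≈ 1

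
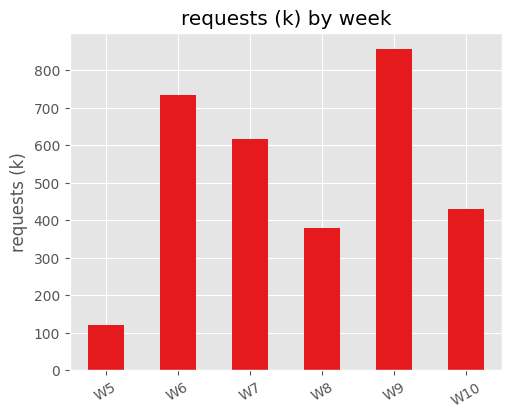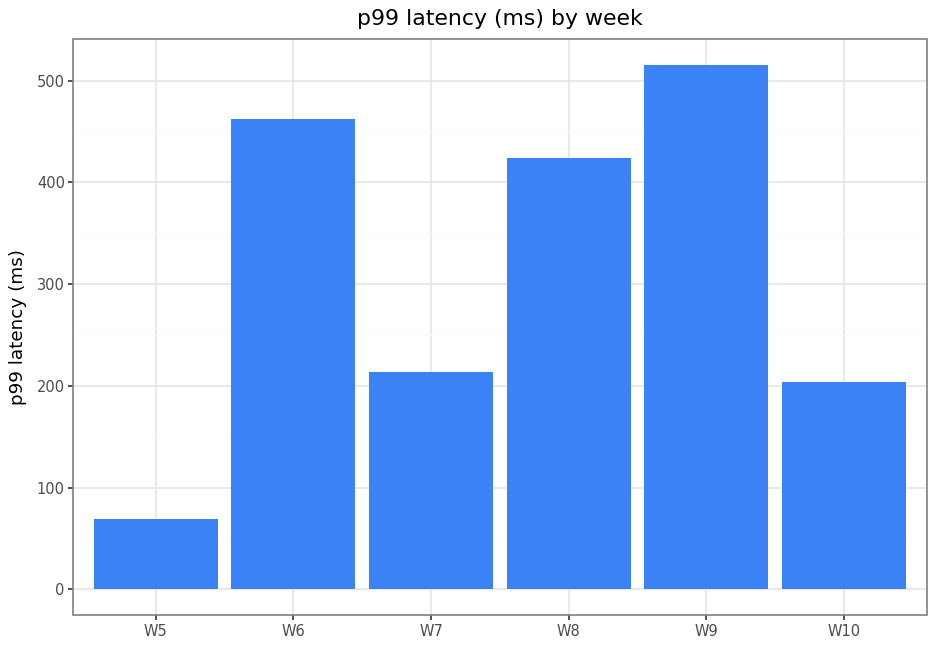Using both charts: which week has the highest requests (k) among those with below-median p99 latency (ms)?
W7

Chart 2 median p99 latency (ms) ≈ 300; below-median weeks: W5, W7, W10. Among those, W7 has the highest requests (k) (≈ 600).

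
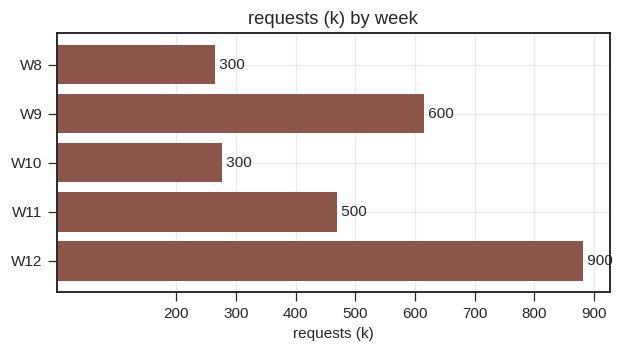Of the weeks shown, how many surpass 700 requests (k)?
Above 700: W12.

1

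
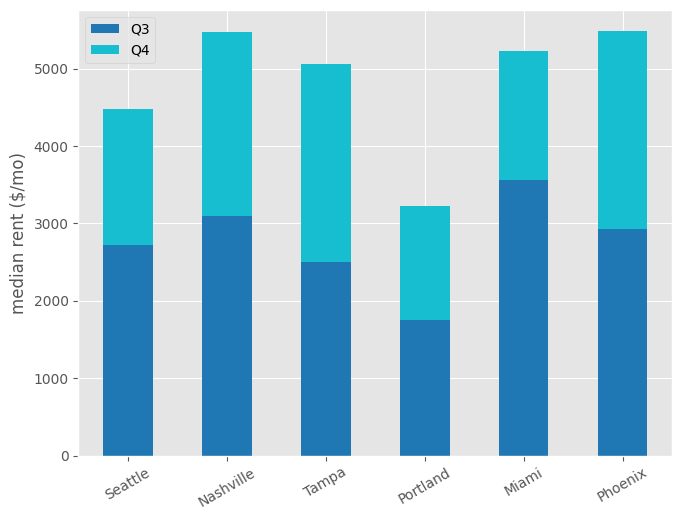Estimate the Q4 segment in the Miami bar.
Q4 top ≈ 5000, bottom ≈ 3500; segment ≈ 1500.

≈ 1500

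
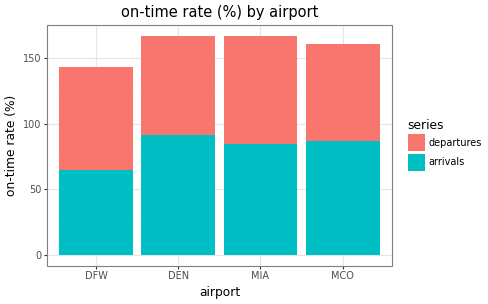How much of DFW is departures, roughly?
departures top ≈ 140, bottom ≈ 60; segment ≈ 80.

≈ 80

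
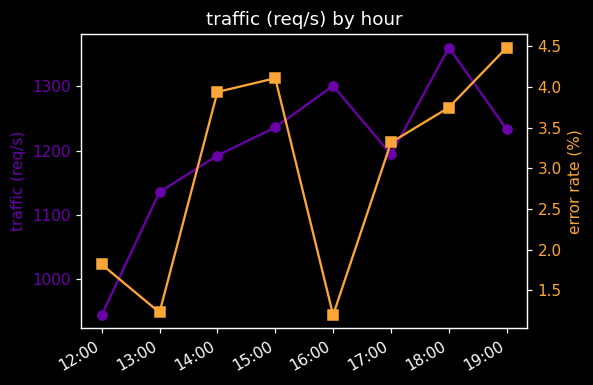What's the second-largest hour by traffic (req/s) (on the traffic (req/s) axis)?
Top 3 (on the traffic (req/s) axis): 18:00 ≈ 1350, 16:00 ≈ 1300, 15:00 ≈ 1250.

16:00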